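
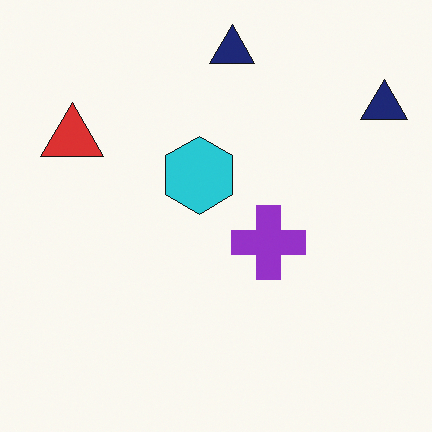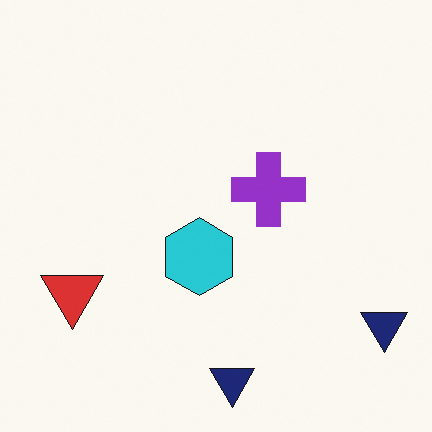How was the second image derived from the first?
The image was flipped vertically (top ↔ bottom).

The red triangle is in the top-left of the first image and the bottom-left of the second — shapes on opposite sides of the horizontal midline have swapped in a mirror flip.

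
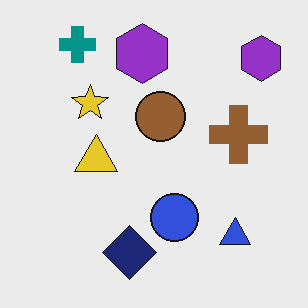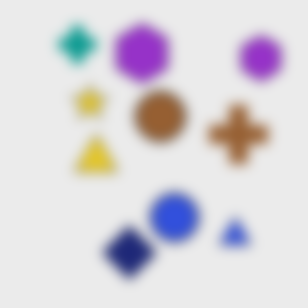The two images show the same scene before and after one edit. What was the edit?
This is the original image strongly gaussian-blurred.

Shape edges and outlines are uniformly softened across the whole image.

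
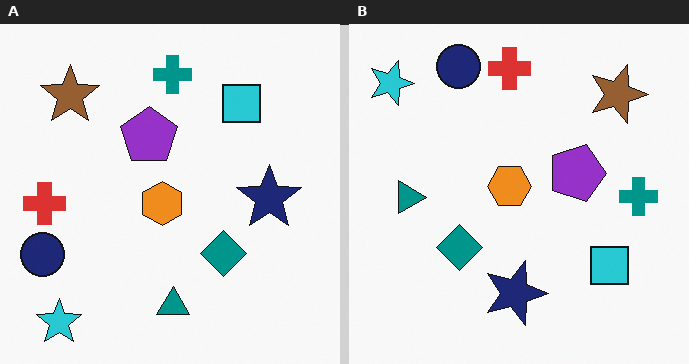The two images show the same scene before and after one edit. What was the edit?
This is the original image rotated 90° clockwise.

The cyan star sits in the bottom-left of the left (A) image and the top-left of the right (B) — consistent with a whole-image 90° clockwise rotation.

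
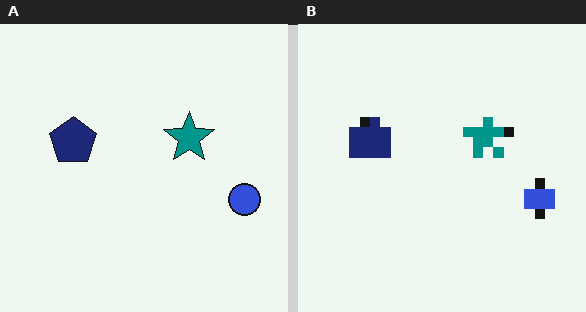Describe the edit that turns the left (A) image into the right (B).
It was coarsely pixelated.

Shapes are reduced to large square blocks; fine edges and outlines are lost — a downscale-then-upscale (mosaic) effect.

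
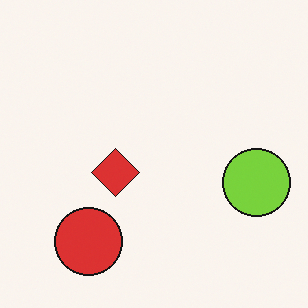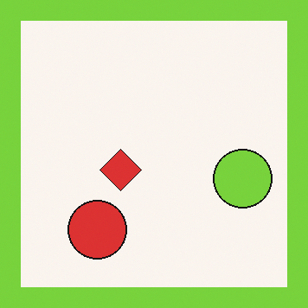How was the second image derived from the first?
The image was framed with a lime border.

A solid lime frame runs around the edge of the second image, with the content slightly shrunk inside it.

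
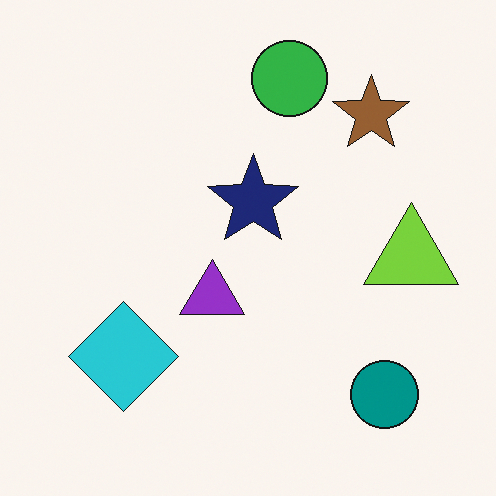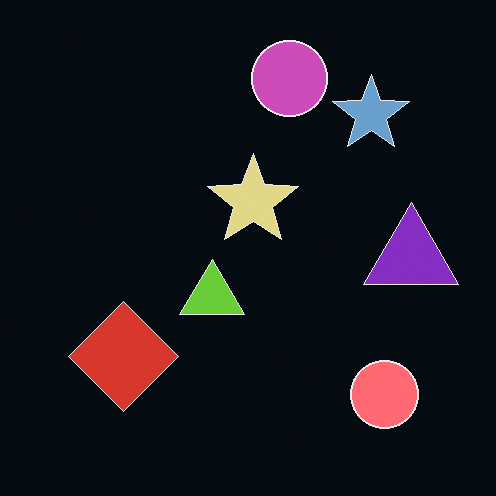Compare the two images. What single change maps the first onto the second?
It was color-inverted (negative).

The light background has become dark and every shape's color is its complement — a photographic negative.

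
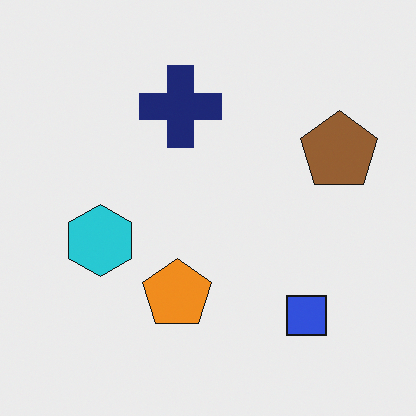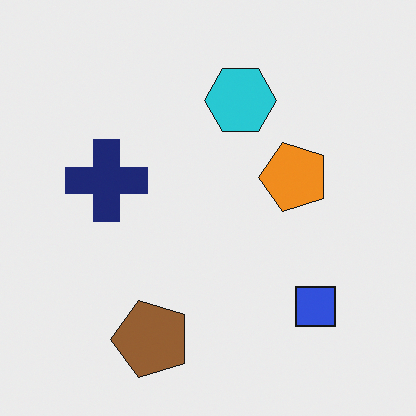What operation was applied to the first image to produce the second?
The second image is the first transposed (reflected across the top-left ↔ bottom-right diagonal).

Shapes have swapped their row and column positions — what was in the top-right is now in the bottom-left — a diagonal reflection.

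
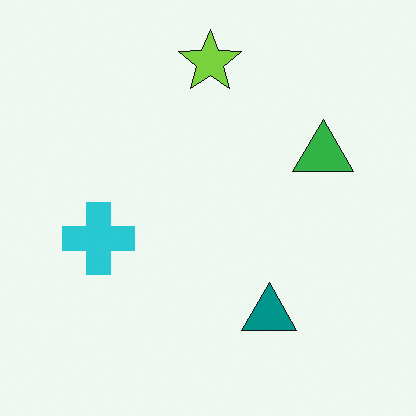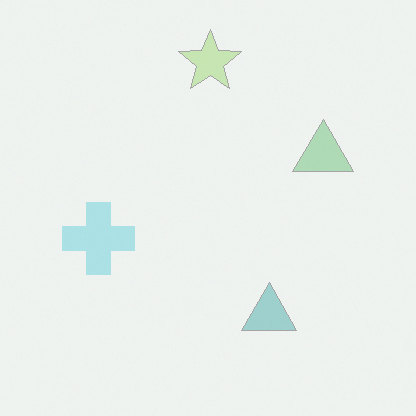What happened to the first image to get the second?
It was washed out (contrast reduced).

Tones are pushed toward mid-grey across the whole image — a global contrast change.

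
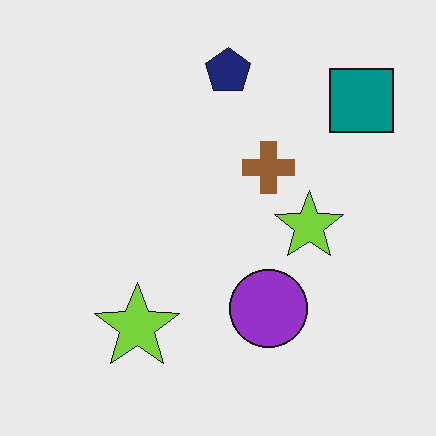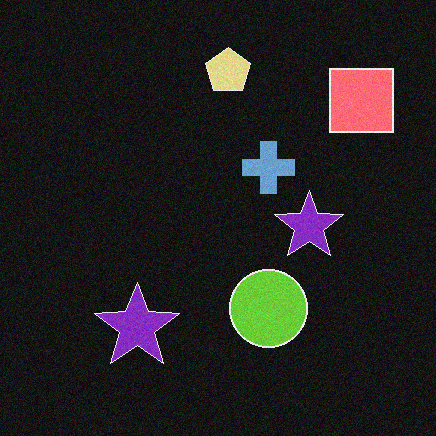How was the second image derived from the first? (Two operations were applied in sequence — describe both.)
The transformation is: degraded with a light layer of grain, then color-inverted (negative).

Random speckle covers the whole image, including the flat background. The light background has become dark and every shape's color is its complement — a photographic negative.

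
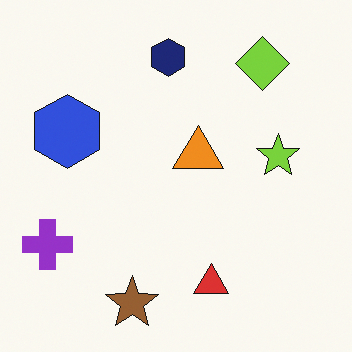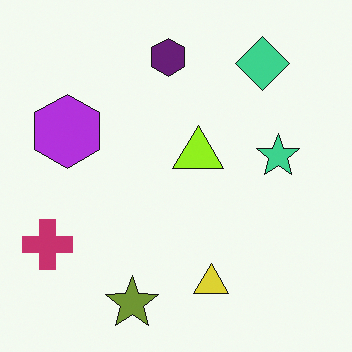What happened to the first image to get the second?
The second image is the first hue-shifted slightly.

Every shape's color has rotated by the same amount around the hue wheel — a uniform hue shift.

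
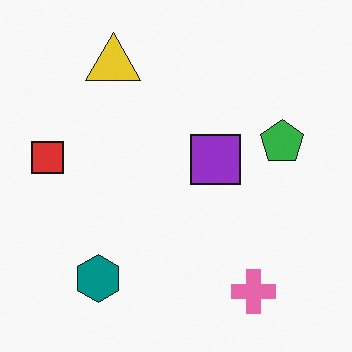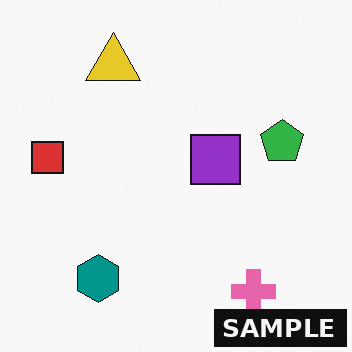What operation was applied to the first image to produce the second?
This is the original image watermarked with the text "SAMPLE" in the lower-right corner.

A dark label reading "SAMPLE" appears in the lower-right corner.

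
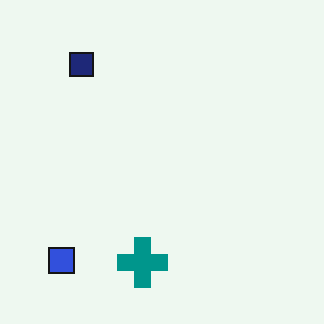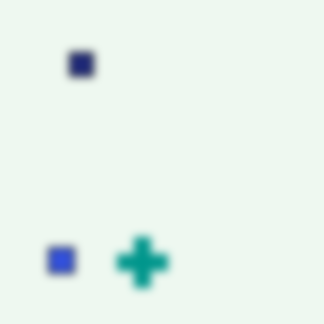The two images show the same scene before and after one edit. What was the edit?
Moderately blurred.

Shape edges and outlines are uniformly softened across the whole image.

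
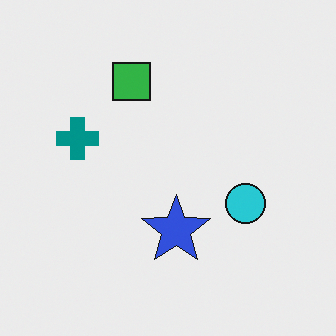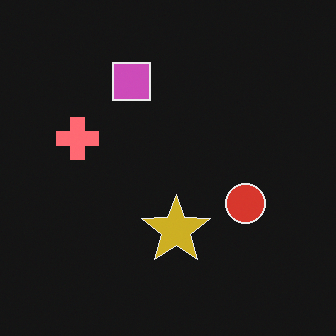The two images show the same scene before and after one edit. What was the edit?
The second image is the first color-inverted (negative).

The light background has become dark and every shape's color is its complement — a photographic negative.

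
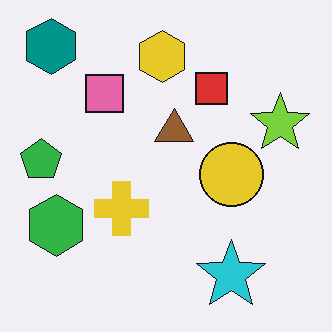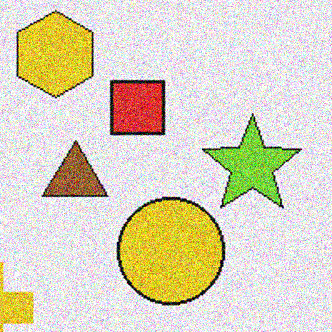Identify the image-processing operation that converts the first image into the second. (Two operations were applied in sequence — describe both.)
The image was cropped to a noticeably smaller region and rescaled, then degraded with heavy additive noise.

The visible shapes are larger and the field of view is narrower; shapes near the original edges may be partly or wholly outside the frame — a crop-and-rescale. Random speckle covers the whole image, including the flat background.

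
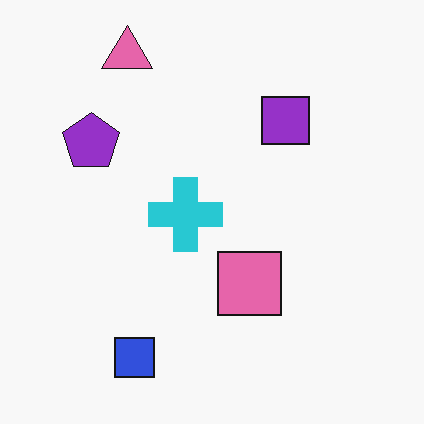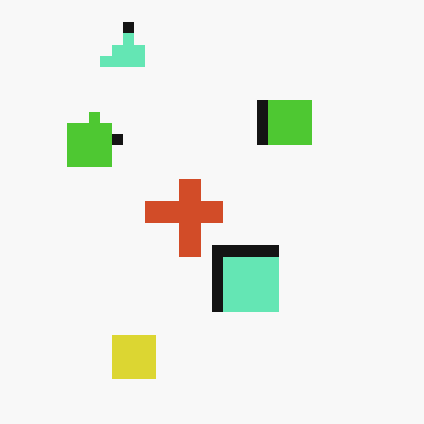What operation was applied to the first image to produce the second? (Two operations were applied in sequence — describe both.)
The second image is the first hue-shifted by a large amount, then heavily pixelated into large blocks.

Every shape's color has rotated by the same amount around the hue wheel — a uniform hue shift. Shapes are reduced to large square blocks; fine edges and outlines are lost — a downscale-then-upscale (mosaic) effect.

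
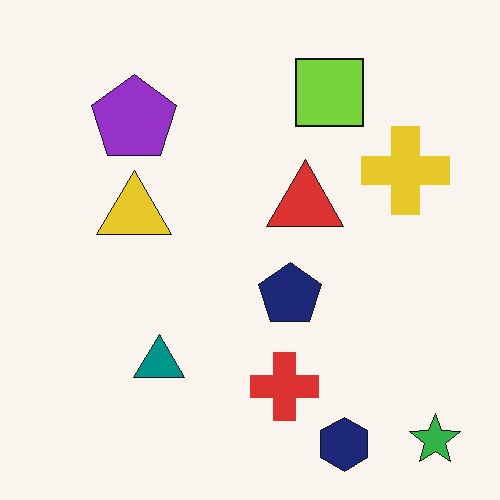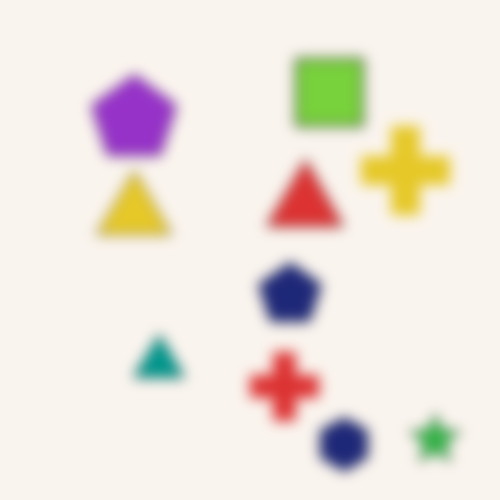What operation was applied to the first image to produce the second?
Heavily blurred.

Shape edges and outlines are uniformly softened across the whole image.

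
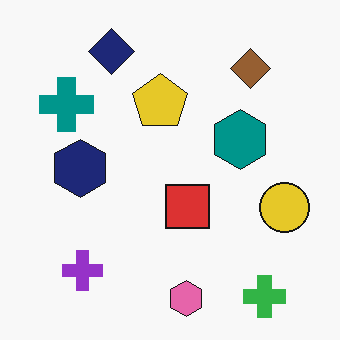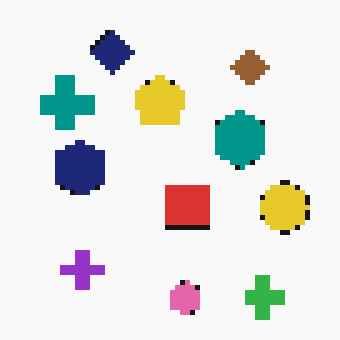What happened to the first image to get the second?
Mildly pixelated.

Shapes are reduced to large square blocks; fine edges and outlines are lost — a downscale-then-upscale (mosaic) effect.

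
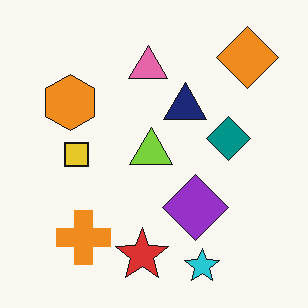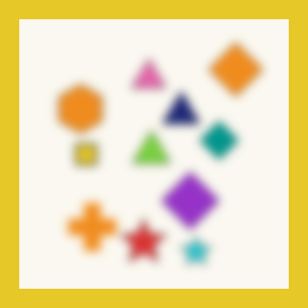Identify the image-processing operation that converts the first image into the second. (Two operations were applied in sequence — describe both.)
It was heavily blurred, then framed with a yellow border.

Shape edges and outlines are uniformly softened across the whole image. A solid yellow frame runs around the edge of the second image, with the content slightly shrunk inside it.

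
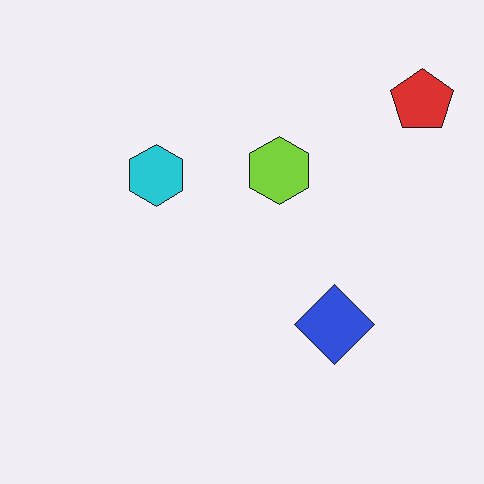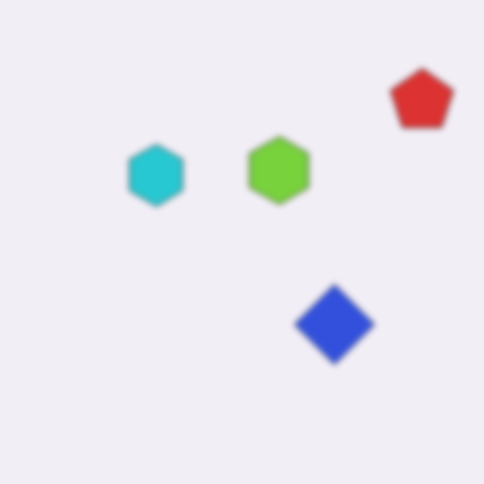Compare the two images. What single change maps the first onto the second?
The second image is the first moderately blurred.

Shape edges and outlines are uniformly softened across the whole image.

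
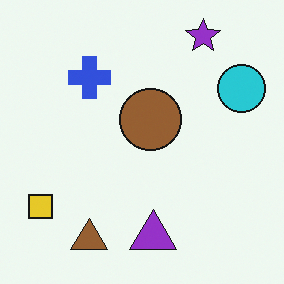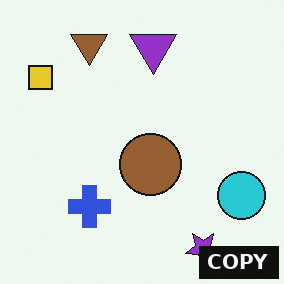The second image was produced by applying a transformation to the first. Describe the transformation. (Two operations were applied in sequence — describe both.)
This is the original image flipped vertically (top ↔ bottom), then watermarked with the text "COPY" in the lower-right corner.

The purple star is in the top-right of the first image and the bottom-right of the second — shapes on opposite sides of the horizontal midline have swapped in a mirror flip. A dark label reading "COPY" appears in the lower-right corner.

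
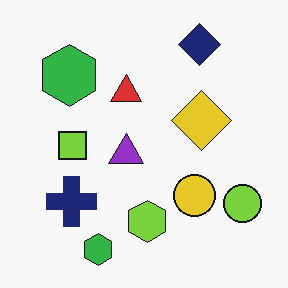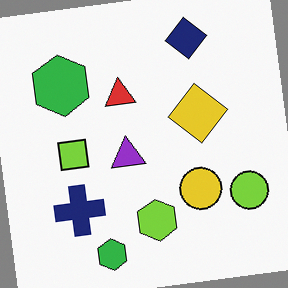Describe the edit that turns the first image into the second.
Rotated counter-clockwise by a few degrees.

Every shape is tilted by the same angle and the image corners show triangular fill wedges — a whole-image rotation by a non-right angle.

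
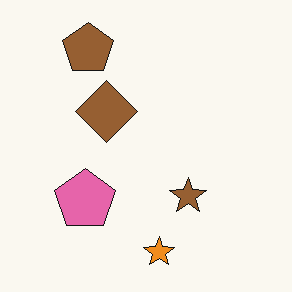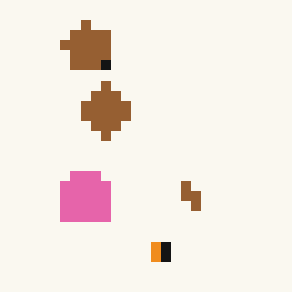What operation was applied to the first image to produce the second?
Heavily pixelated into large blocks.

Shapes are reduced to large square blocks; fine edges and outlines are lost — a downscale-then-upscale (mosaic) effect.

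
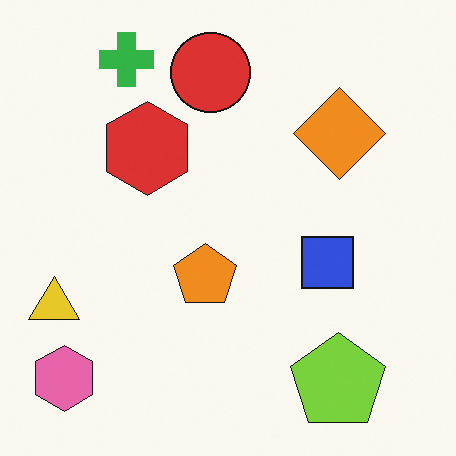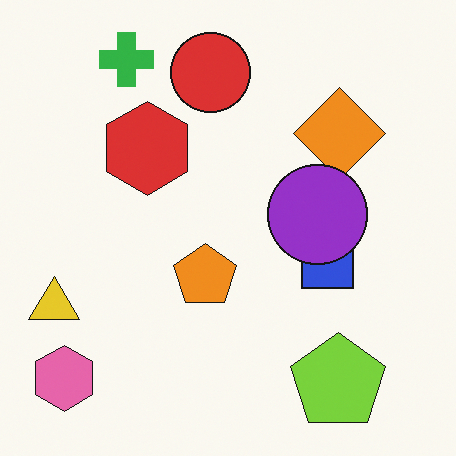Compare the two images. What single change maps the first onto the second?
The second image is the first overlaid with an additional purple circle.

A purple circle appears in the second image that is absent from the first.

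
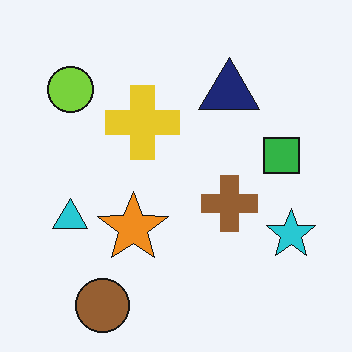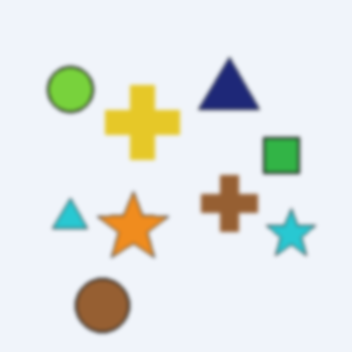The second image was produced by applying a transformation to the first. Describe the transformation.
Given a subtle gaussian blur.

Shape edges and outlines are uniformly softened across the whole image.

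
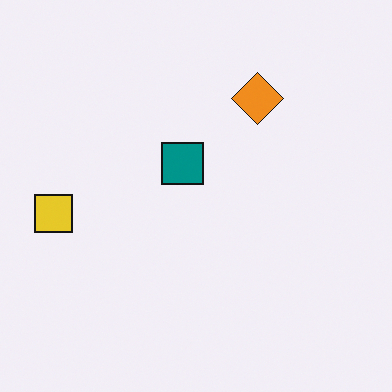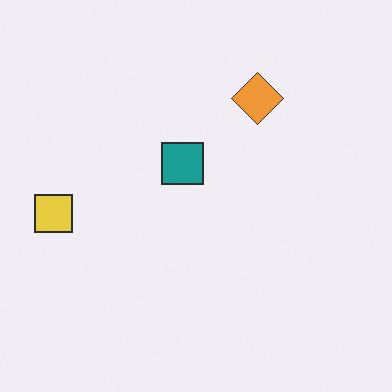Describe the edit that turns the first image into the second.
The image was given slightly reduced contrast.

Tones are pushed toward mid-grey across the whole image — a global contrast change.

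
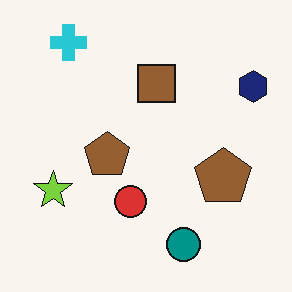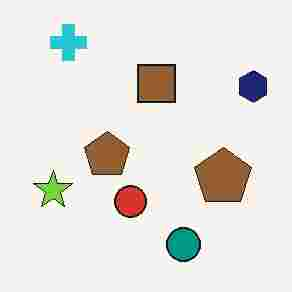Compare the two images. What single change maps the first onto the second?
The transformation is: degraded with heavy JPEG compression.

Blocky 8×8 compression artifacts appear around shape edges and the flat background shows ringing — characteristic JPEG degradation.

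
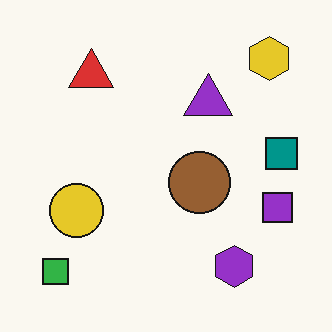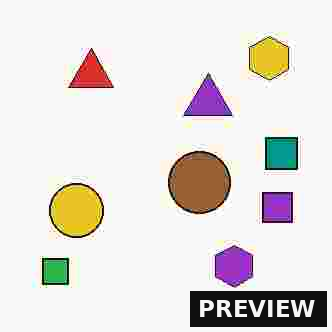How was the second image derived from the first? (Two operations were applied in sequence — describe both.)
Degraded with heavy JPEG compression, then watermarked with the text "PREVIEW" in the lower-right corner.

Blocky 8×8 compression artifacts appear around shape edges and the flat background shows ringing — characteristic JPEG degradation. A dark label reading "PREVIEW" appears in the lower-right corner.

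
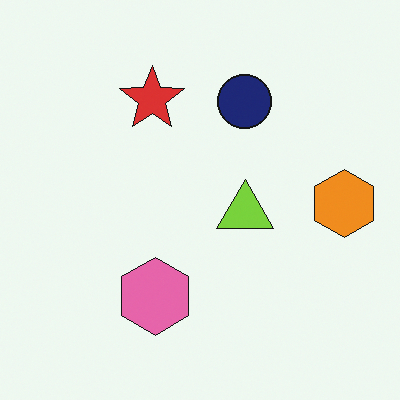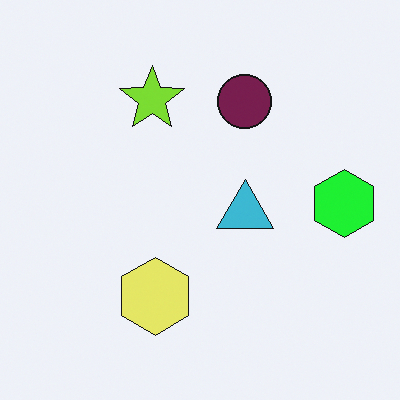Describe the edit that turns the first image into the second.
Hue-shifted noticeably.

Every shape's color has rotated by the same amount around the hue wheel — a uniform hue shift.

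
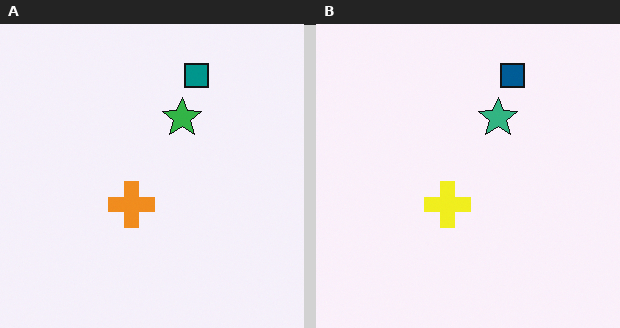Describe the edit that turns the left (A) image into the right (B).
The image was hue-shifted slightly.

Every shape's color has rotated by the same amount around the hue wheel — a uniform hue shift.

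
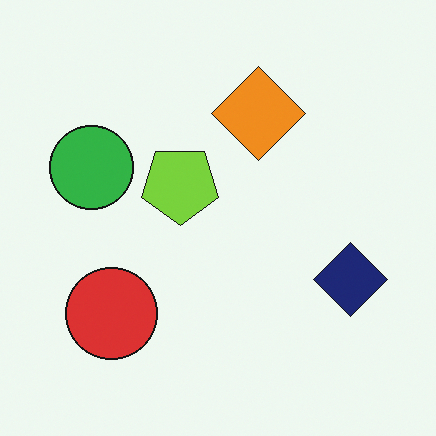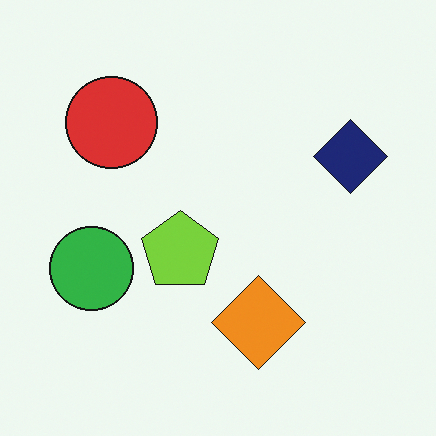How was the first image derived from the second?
The transformation is: flipped vertically (top ↔ bottom).

The orange diamond is in the bottom of the second image and the top of the first — shapes on opposite sides of the horizontal midline have swapped in a mirror flip.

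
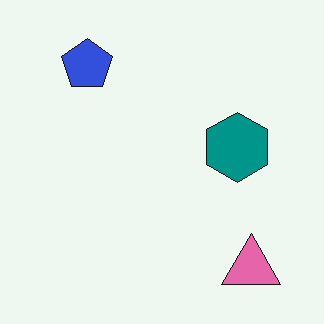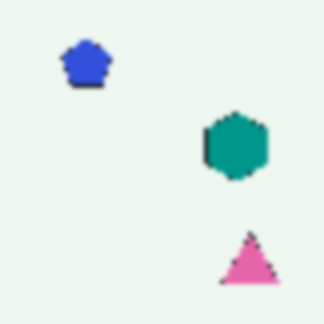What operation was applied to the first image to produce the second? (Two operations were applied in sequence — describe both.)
This is the original image lightly pixelated (a mild mosaic effect), then given a subtle gaussian blur.

Shapes are reduced to large square blocks; fine edges and outlines are lost — a downscale-then-upscale (mosaic) effect. Shape edges and outlines are uniformly softened across the whole image.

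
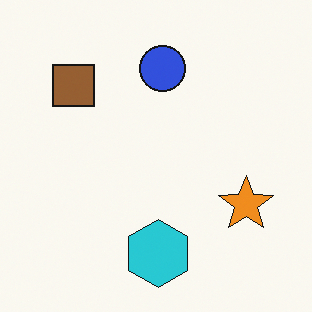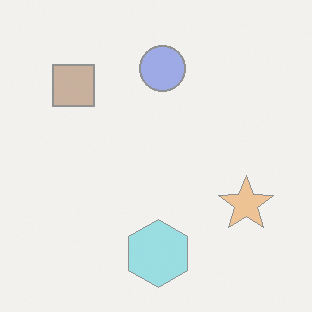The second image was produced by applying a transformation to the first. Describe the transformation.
Given much lower contrast.

Tones are pushed toward mid-grey across the whole image — a global contrast change.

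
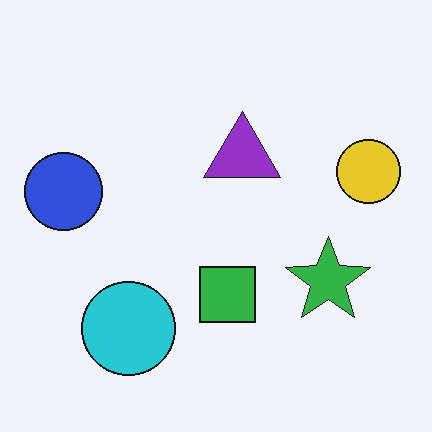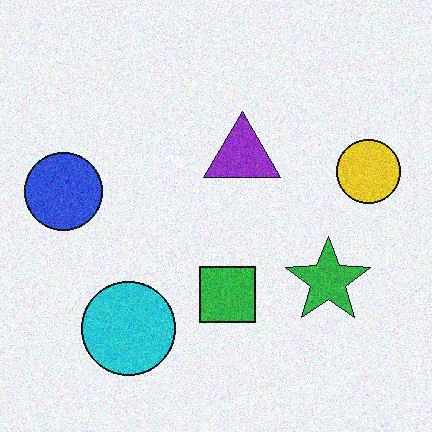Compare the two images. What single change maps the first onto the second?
The transformation is: degraded with moderate additive noise.

Random speckle covers the whole image, including the flat background.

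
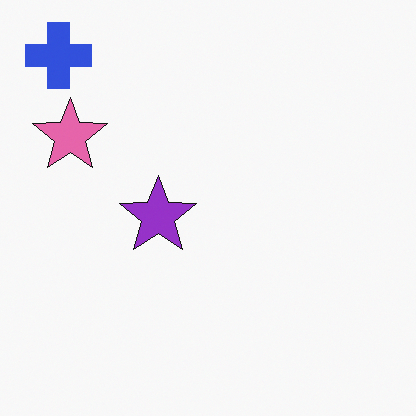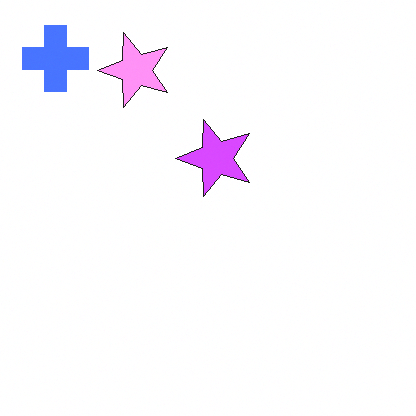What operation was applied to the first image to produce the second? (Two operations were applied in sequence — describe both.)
This is the original image transposed (reflected across the top-left ↔ bottom-right diagonal), then brightened a lot.

Shapes have swapped their row and column positions — what was in the top-right is now in the bottom-left — a diagonal reflection. Every pixel — background and shapes alike — is uniformly brightened.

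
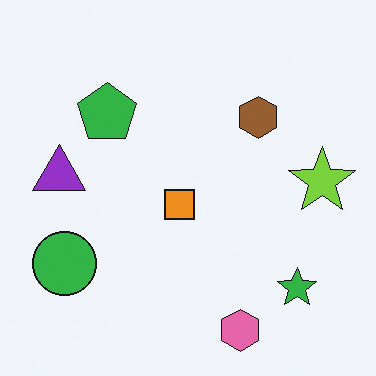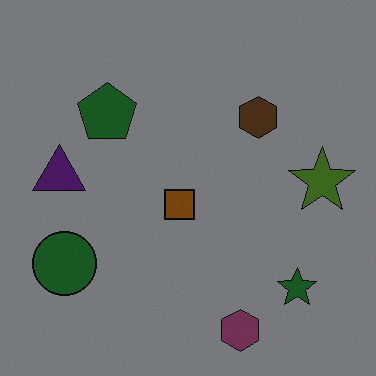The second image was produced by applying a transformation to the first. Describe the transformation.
The transformation is: noticeably darkened.

Every pixel — background and shapes alike — is uniformly darkened.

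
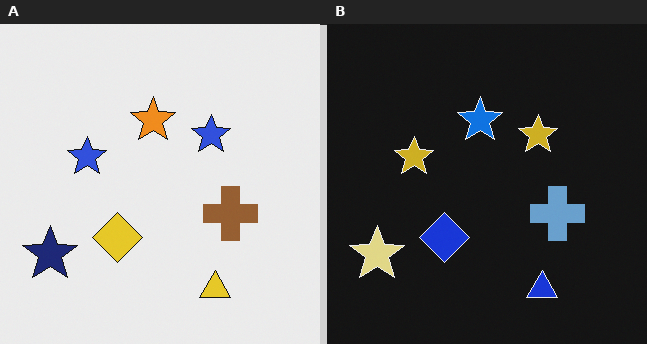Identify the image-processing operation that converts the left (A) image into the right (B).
Color-inverted (negative).

The light background has become dark and every shape's color is its complement — a photographic negative.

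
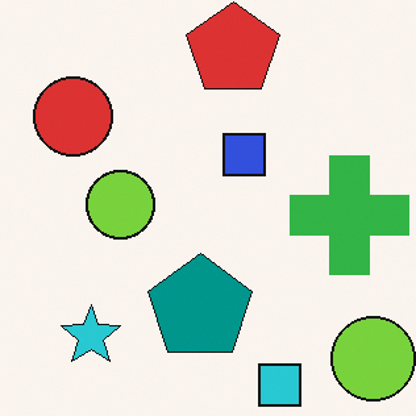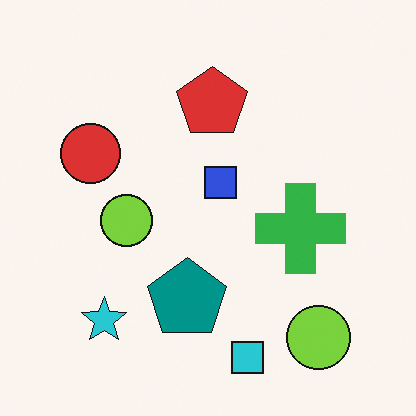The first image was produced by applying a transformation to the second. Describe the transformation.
The image was cropped to a modestly smaller region and rescaled.

The visible shapes are larger and the field of view is narrower; shapes near the original edges may be partly or wholly outside the frame — a crop-and-rescale.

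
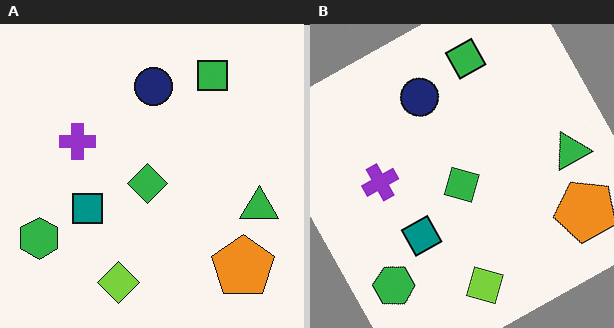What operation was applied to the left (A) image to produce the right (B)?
Rotated counter-clockwise by a clearly visible amount.

Every shape is tilted by the same angle and the image corners show triangular fill wedges — a whole-image rotation by a non-right angle.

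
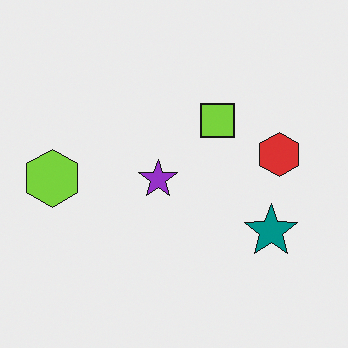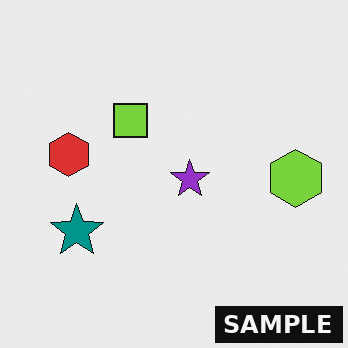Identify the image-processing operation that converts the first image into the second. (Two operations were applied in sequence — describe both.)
Flipped horizontally (left ↔ right), then watermarked with the text "SAMPLE" in the lower-right corner.

The lime hexagon is in the left of the first image and the right of the second — shapes on opposite sides of the vertical midline have swapped in a mirror flip. A dark label reading "SAMPLE" appears in the lower-right corner.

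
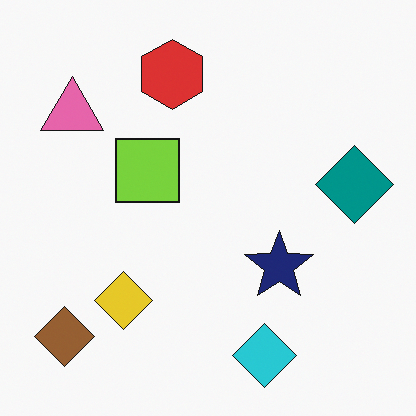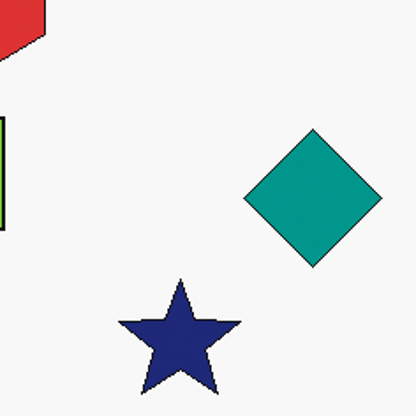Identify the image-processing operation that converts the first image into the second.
The second image is the first cropped to a noticeably smaller region and rescaled.

The visible shapes are larger and the field of view is narrower; shapes near the original edges may be partly or wholly outside the frame — a crop-and-rescale.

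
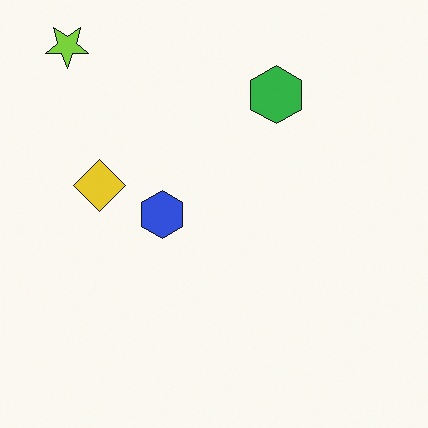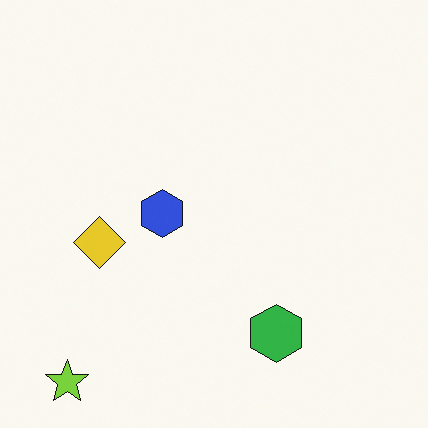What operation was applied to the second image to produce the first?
The transformation is: flipped vertically (top ↔ bottom).

The lime star is in the bottom-left of the second image and the top-left of the first — shapes on opposite sides of the horizontal midline have swapped in a mirror flip.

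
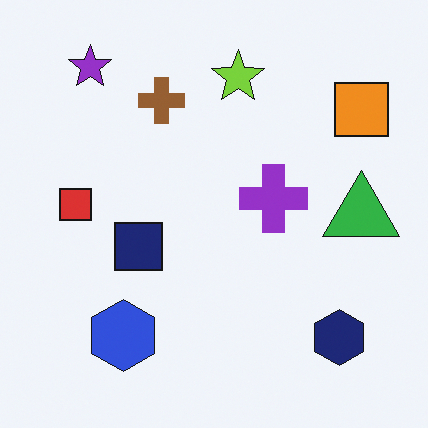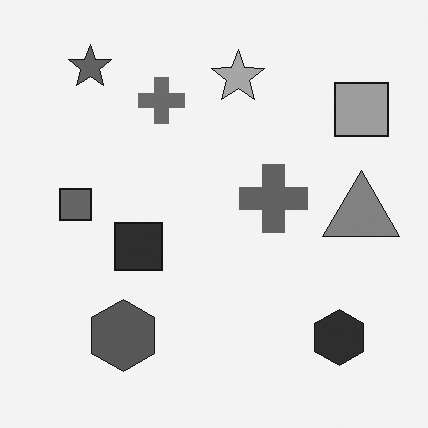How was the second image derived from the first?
The second image is the first converted to grayscale.

All color is removed — every shape is now a shade of grey.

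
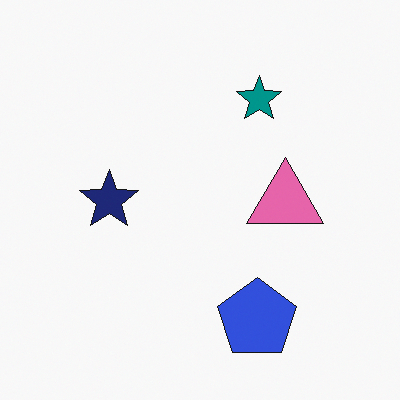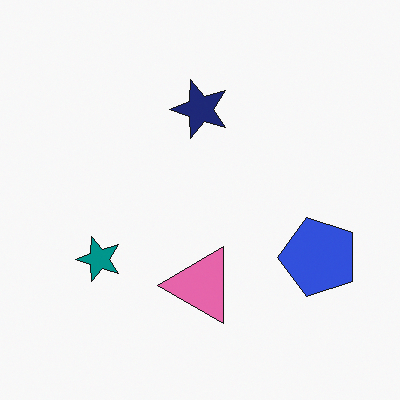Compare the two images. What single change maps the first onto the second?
The image was transposed (reflected across the top-left ↔ bottom-right diagonal).

Shapes have swapped their row and column positions — what was in the top-right is now in the bottom-left — a diagonal reflection.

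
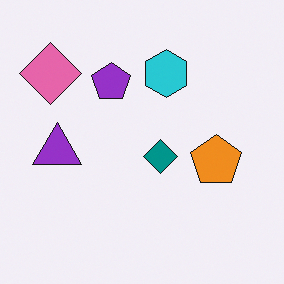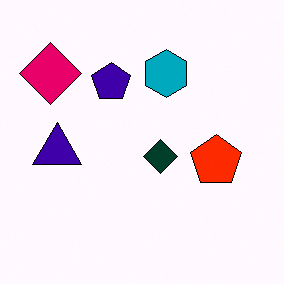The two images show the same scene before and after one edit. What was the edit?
This is the original image given much higher contrast.

Tones are pushed away from mid-grey across the whole image — a global contrast change.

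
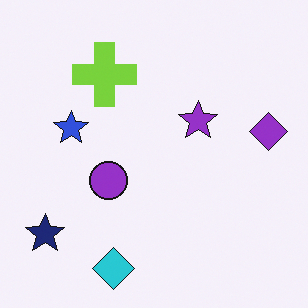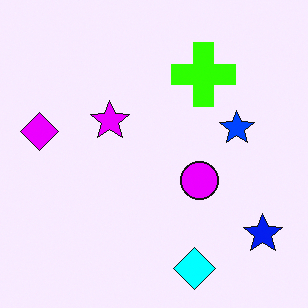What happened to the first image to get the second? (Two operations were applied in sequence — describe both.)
It was flipped horizontally (left ↔ right), then made much more vivid (saturation change).

The purple diamond is in the right of the first image and the left of the second — shapes on opposite sides of the vertical midline have swapped in a mirror flip. All colors are more vivid — a global saturation change.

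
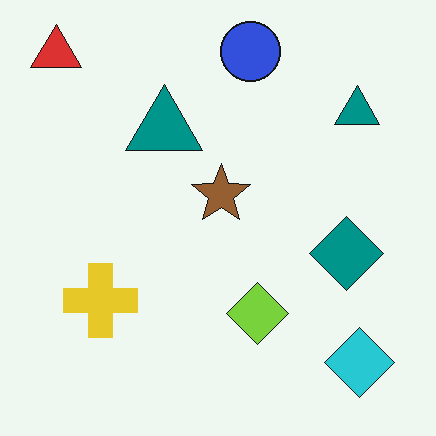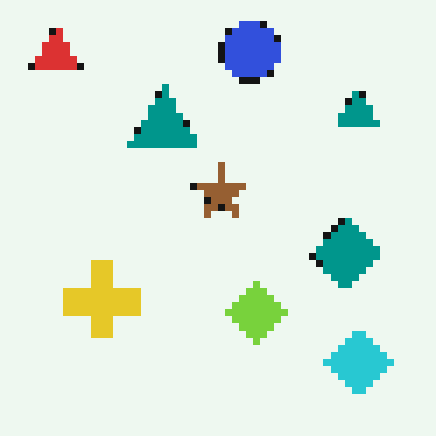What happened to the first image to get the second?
This is the original image moderately pixelated.

Shapes are reduced to large square blocks; fine edges and outlines are lost — a downscale-then-upscale (mosaic) effect.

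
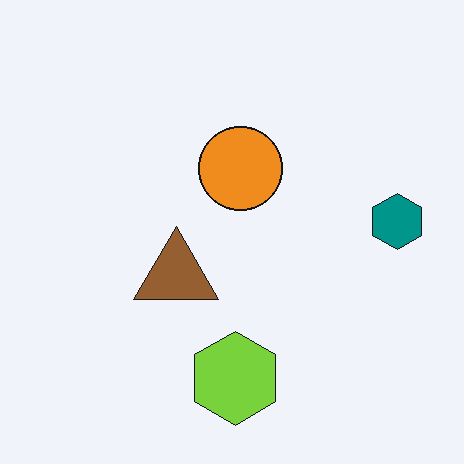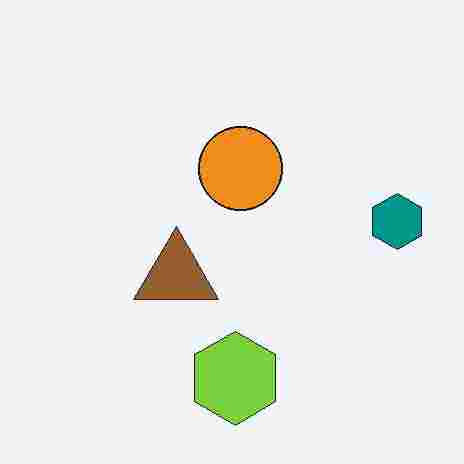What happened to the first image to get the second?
The transformation is: heavily JPEG-compressed with obvious blocking artifacts.

Blocky 8×8 compression artifacts appear around shape edges and the flat background shows ringing — characteristic JPEG degradation.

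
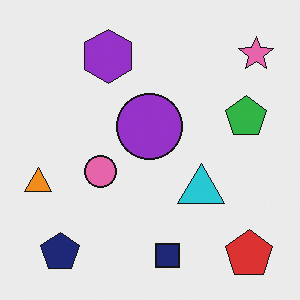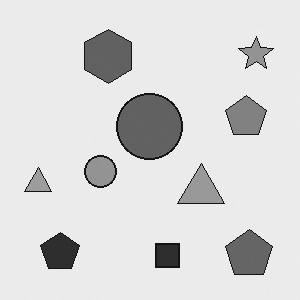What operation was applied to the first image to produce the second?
Converted to grayscale.

All color is removed — every shape is now a shade of grey.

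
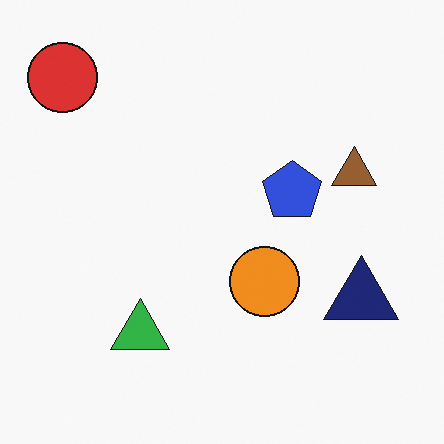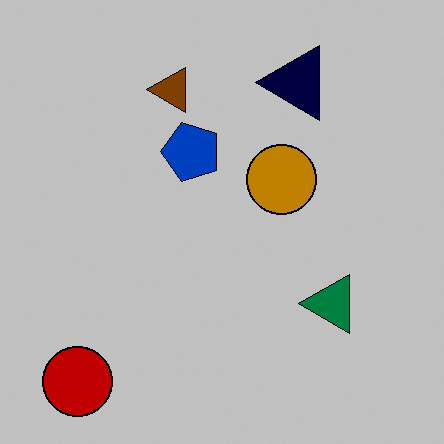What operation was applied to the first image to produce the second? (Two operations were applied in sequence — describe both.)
The second image is the first rotated 90° counter-clockwise, then heavily posterized to just a handful of flat colors.

The red circle sits in the top-left of the first image and the bottom-left of the second — consistent with a whole-image 90° counter-clockwise rotation. Each flat color has snapped to a coarser quantized level — most visibly, the near-white background has dropped to a flat grey.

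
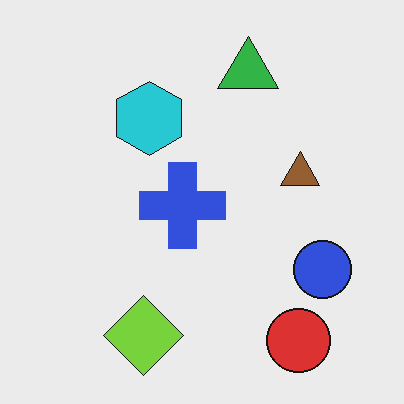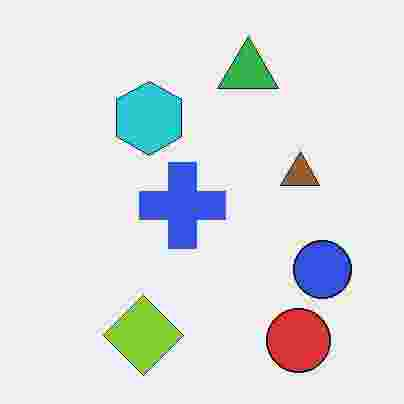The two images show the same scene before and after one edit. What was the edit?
It was degraded with heavy JPEG compression.

Blocky 8×8 compression artifacts appear around shape edges and the flat background shows ringing — characteristic JPEG degradation.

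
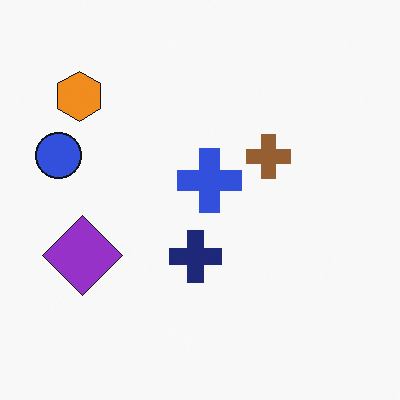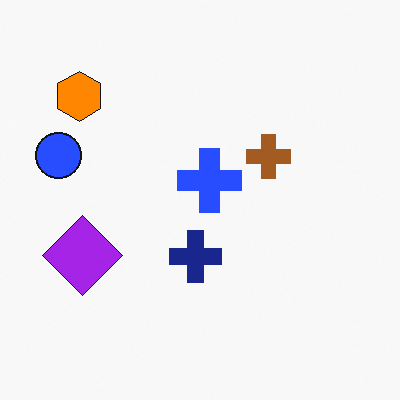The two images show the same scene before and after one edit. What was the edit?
This is the original image slightly oversaturated.

All colors are more vivid — a global saturation change.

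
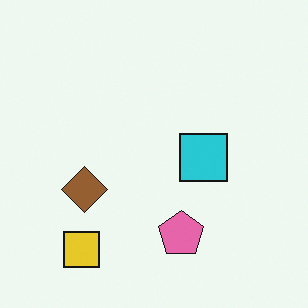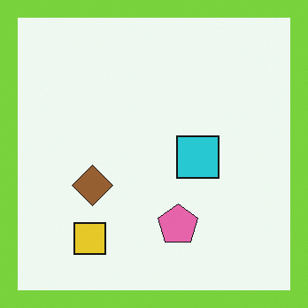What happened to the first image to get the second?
This is the original image framed with a lime border.

A solid lime frame runs around the edge of the second image, with the content slightly shrunk inside it.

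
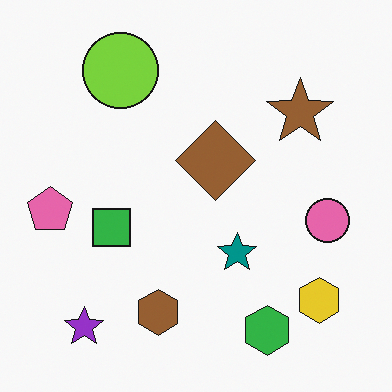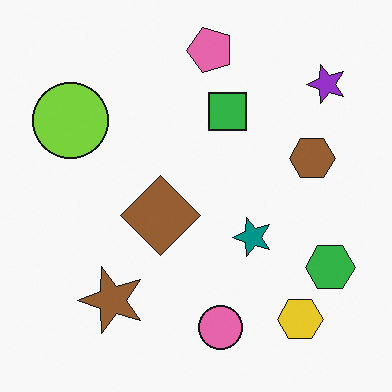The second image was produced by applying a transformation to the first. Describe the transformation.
Transposed (reflected across the top-left ↔ bottom-right diagonal).

Shapes have swapped their row and column positions — what was in the top-right is now in the bottom-left — a diagonal reflection.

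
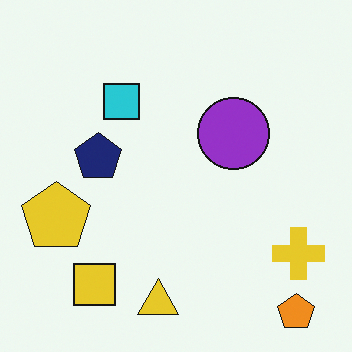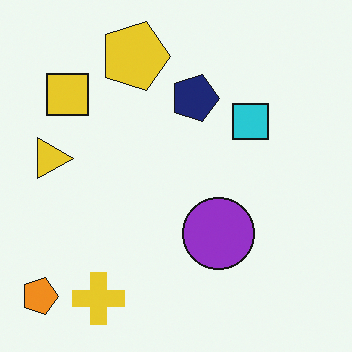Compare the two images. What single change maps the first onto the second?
The second image is the first rotated 90° clockwise.

The orange pentagon sits in the bottom-right of the first image and the bottom-left of the second — consistent with a whole-image 90° clockwise rotation.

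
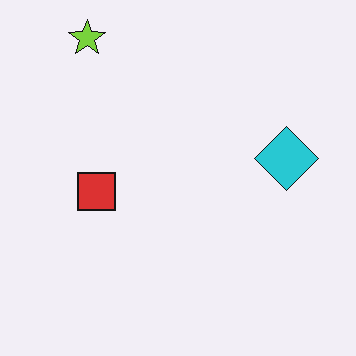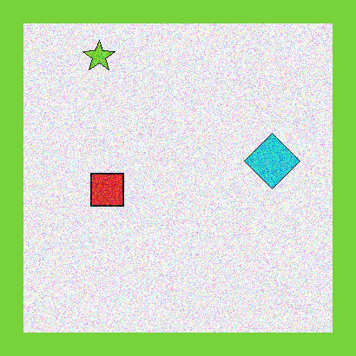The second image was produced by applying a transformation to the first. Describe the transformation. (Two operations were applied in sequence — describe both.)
This is the original image degraded with heavy additive noise, then framed with a lime border.

Random speckle covers the whole image, including the flat background. A solid lime frame runs around the edge of the second image, with the content slightly shrunk inside it.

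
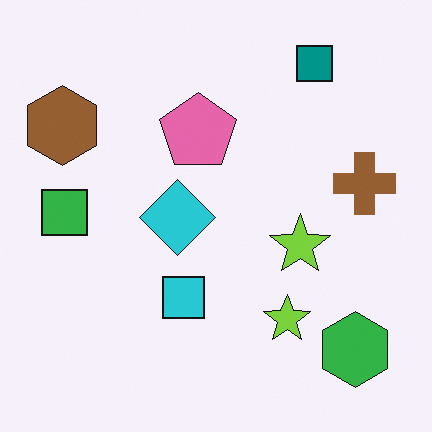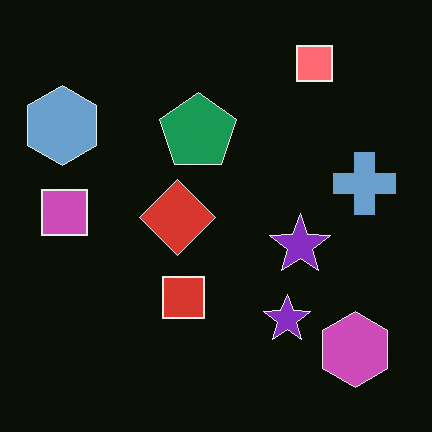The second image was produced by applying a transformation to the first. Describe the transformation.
The image was color-inverted (negative).

The light background has become dark and every shape's color is its complement — a photographic negative.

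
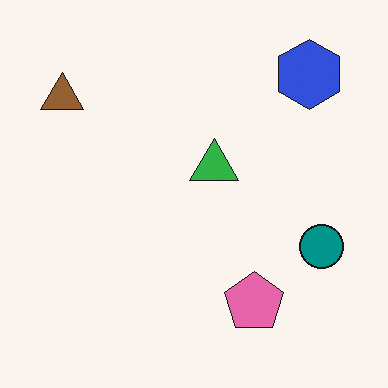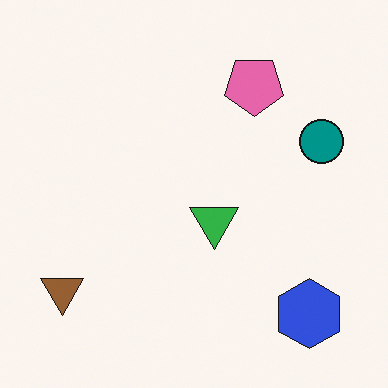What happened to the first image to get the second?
The image was flipped vertically (top ↔ bottom).

The blue hexagon is in the top-right of the first image and the bottom-right of the second — shapes on opposite sides of the horizontal midline have swapped in a mirror flip.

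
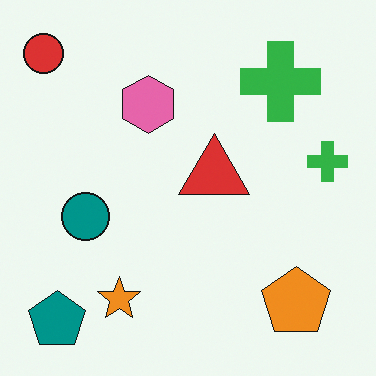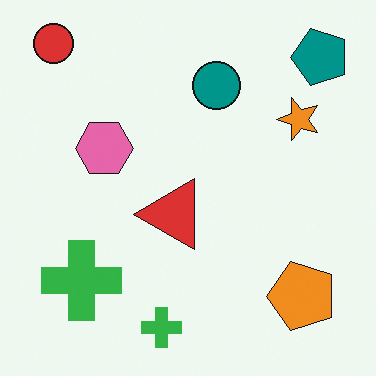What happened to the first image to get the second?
This is the original image transposed (reflected across the top-left ↔ bottom-right diagonal).

Shapes have swapped their row and column positions — what was in the top-right is now in the bottom-left — a diagonal reflection.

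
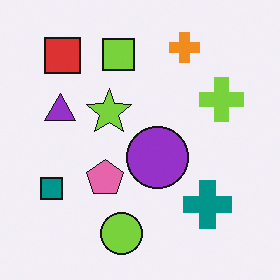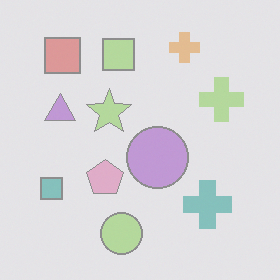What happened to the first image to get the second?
It was washed out (contrast reduced).

Tones are pushed toward mid-grey across the whole image — a global contrast change.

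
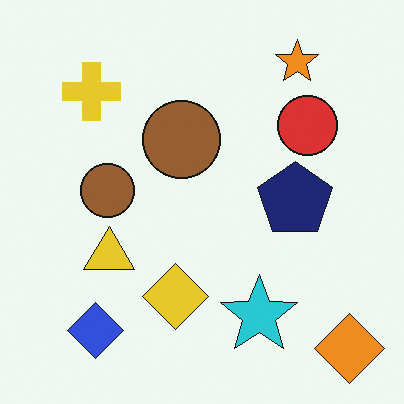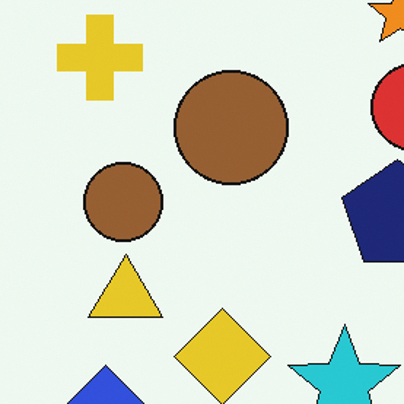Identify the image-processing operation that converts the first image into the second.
The transformation is: cropped to a modestly smaller region and rescaled.

The visible shapes are larger and the field of view is narrower; shapes near the original edges may be partly or wholly outside the frame — a crop-and-rescale.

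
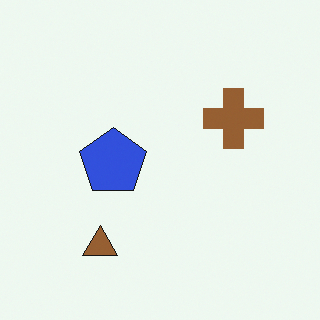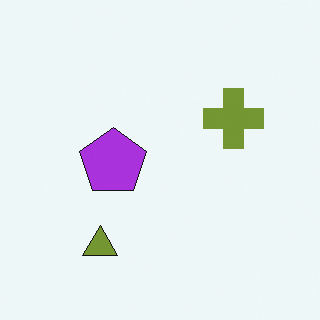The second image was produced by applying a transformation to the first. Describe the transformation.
It was hue-shifted slightly.

Every shape's color has rotated by the same amount around the hue wheel — a uniform hue shift.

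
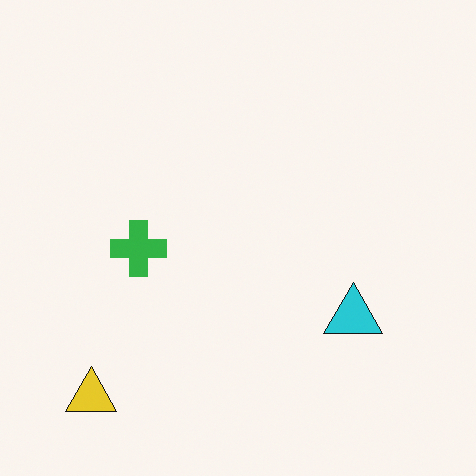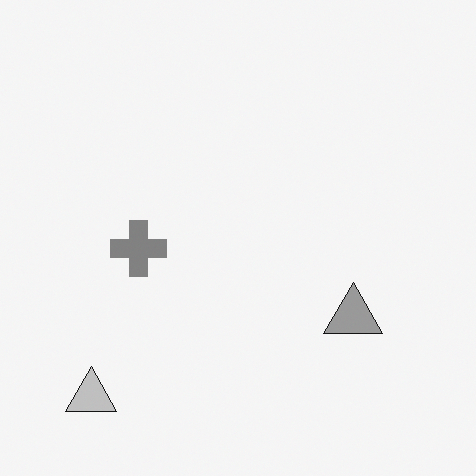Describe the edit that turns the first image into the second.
This is the original image converted to grayscale.

All color is removed — every shape is now a shade of grey.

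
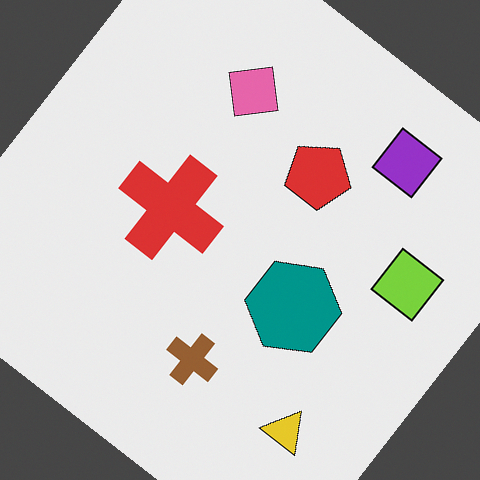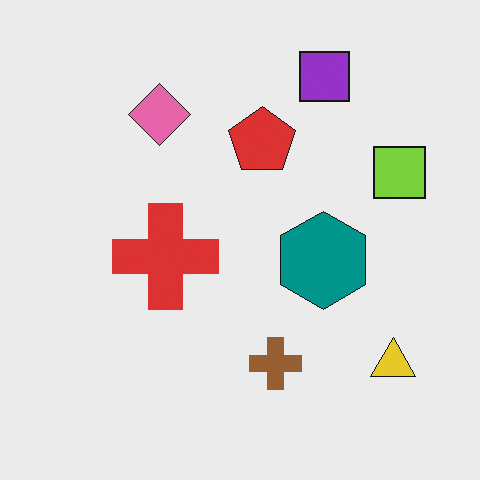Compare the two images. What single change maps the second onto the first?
The first image is the second rotated clockwise by a large amount — several tens of degrees.

Every shape is tilted by the same angle and the image corners show triangular fill wedges — a whole-image rotation by a non-right angle.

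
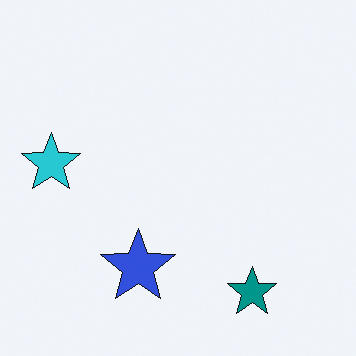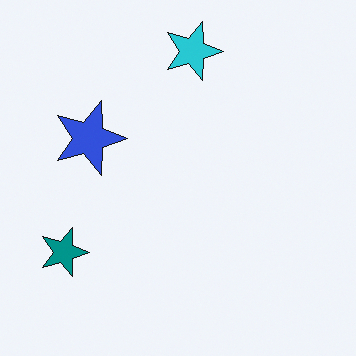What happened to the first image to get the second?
The image was rotated 90° clockwise.

The teal star sits in the bottom-right of the first image and the bottom-left of the second — consistent with a whole-image 90° clockwise rotation.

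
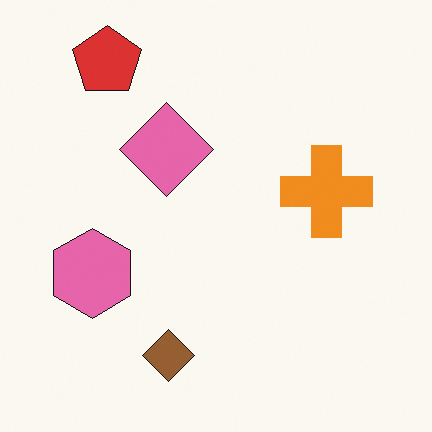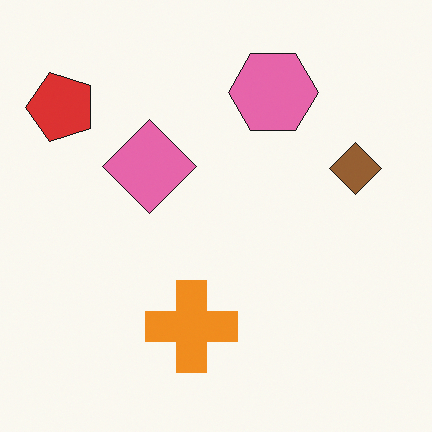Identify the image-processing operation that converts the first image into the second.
It was transposed (reflected across the top-left ↔ bottom-right diagonal).

Shapes have swapped their row and column positions — what was in the top-right is now in the bottom-left — a diagonal reflection.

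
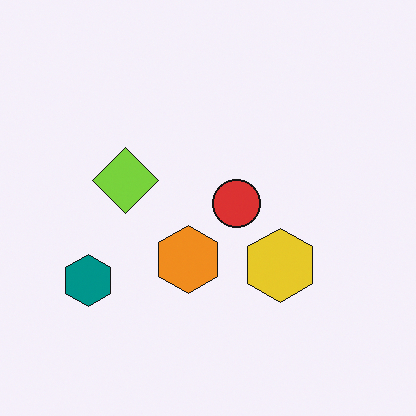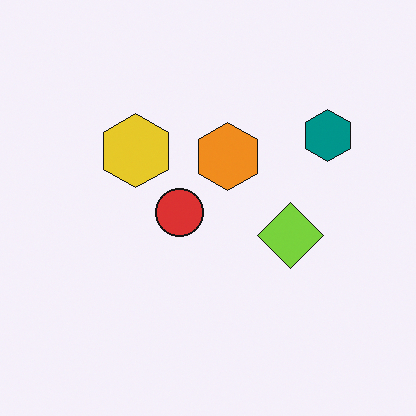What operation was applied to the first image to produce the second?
Rotated 180°.

The teal hexagon sits in the bottom-left of the first image and the top-right of the second — consistent with a whole-image 180° rotation.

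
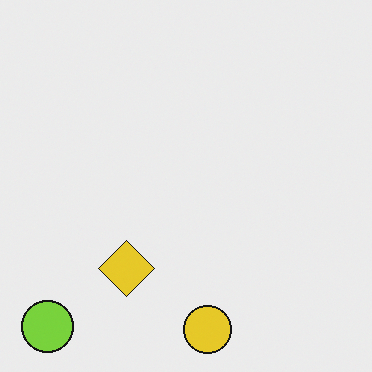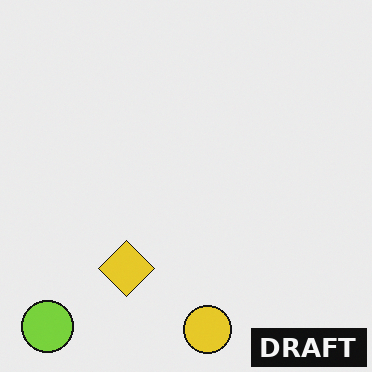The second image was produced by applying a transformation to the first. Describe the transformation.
Watermarked with the text "DRAFT" in the lower-right corner.

A dark label reading "DRAFT" appears in the lower-right corner.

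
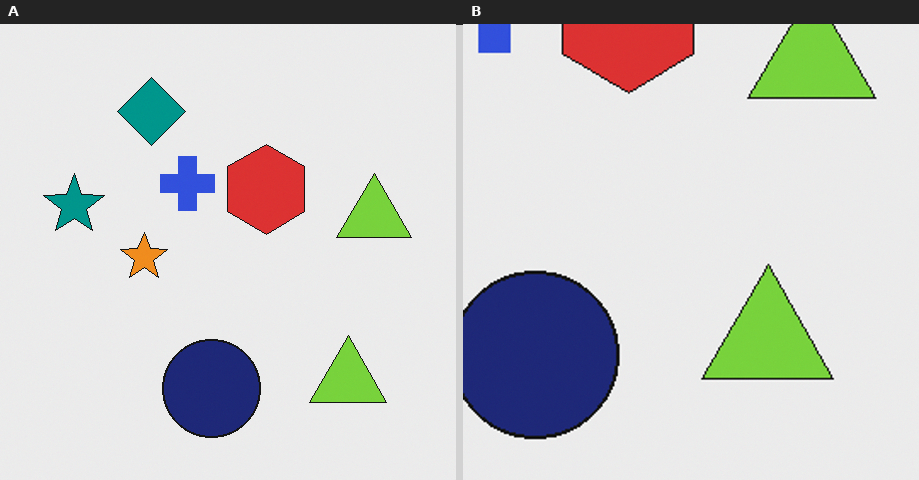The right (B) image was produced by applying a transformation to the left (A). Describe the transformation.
The transformation is: cropped to a noticeably smaller region and rescaled.

The visible shapes are larger and the field of view is narrower; shapes near the original edges may be partly or wholly outside the frame — a crop-and-rescale.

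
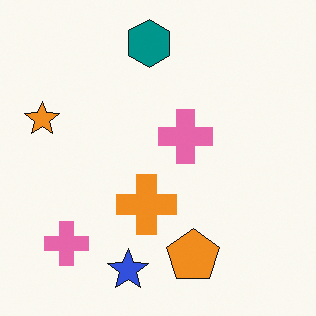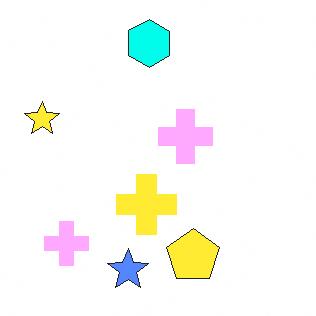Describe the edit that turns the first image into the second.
It was noticeably brightened.

Every pixel — background and shapes alike — is uniformly brightened.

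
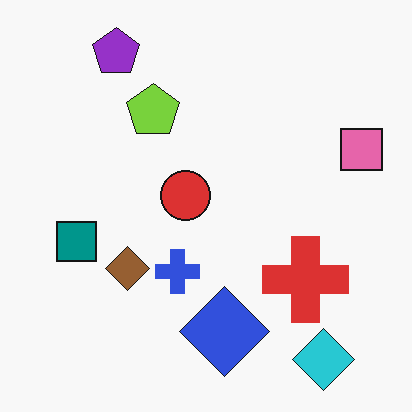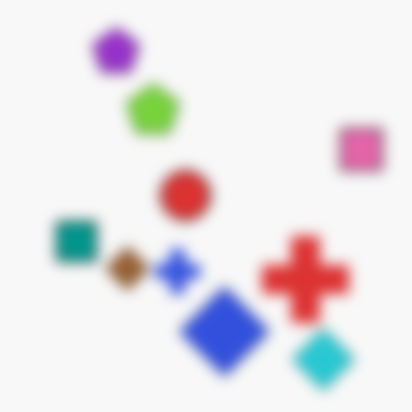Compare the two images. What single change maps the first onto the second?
Heavily blurred.

Shape edges and outlines are uniformly softened across the whole image.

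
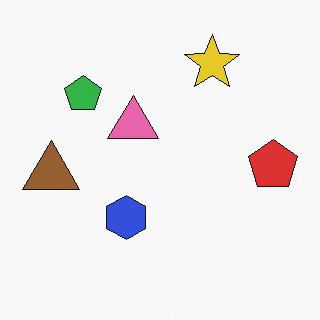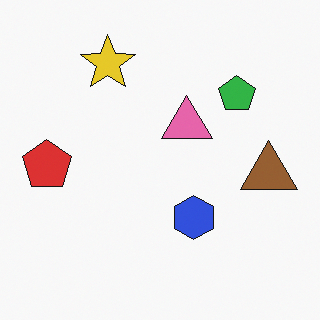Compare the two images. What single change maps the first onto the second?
Flipped horizontally (left ↔ right).

The red pentagon is in the right of the first image and the left of the second — shapes on opposite sides of the vertical midline have swapped in a mirror flip.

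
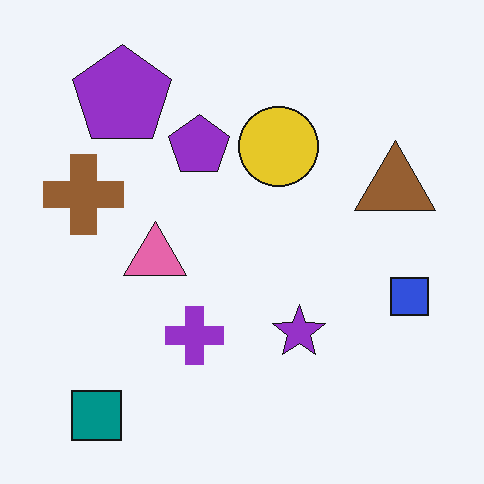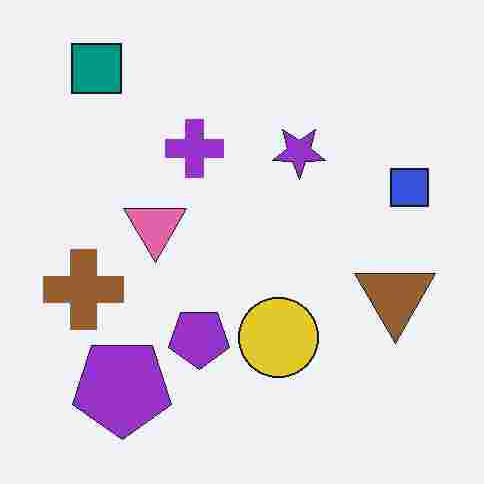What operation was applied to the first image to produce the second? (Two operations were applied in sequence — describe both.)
Degraded with heavy JPEG compression, then flipped vertically (top ↔ bottom).

Blocky 8×8 compression artifacts appear around shape edges and the flat background shows ringing — characteristic JPEG degradation. The teal square is in the bottom-left of the first image and the top-left of the second — shapes on opposite sides of the horizontal midline have swapped in a mirror flip.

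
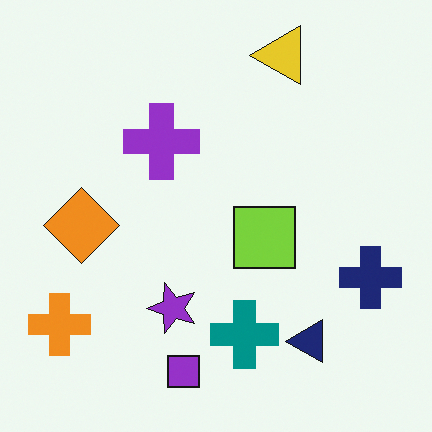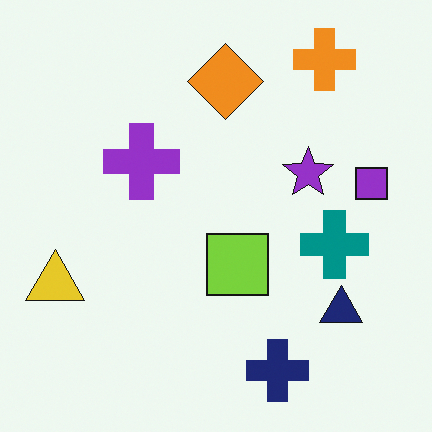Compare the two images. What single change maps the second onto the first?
The transformation is: transposed (reflected across the top-left ↔ bottom-right diagonal).

Shapes have swapped their row and column positions — what was in the top-right is now in the bottom-left — a diagonal reflection.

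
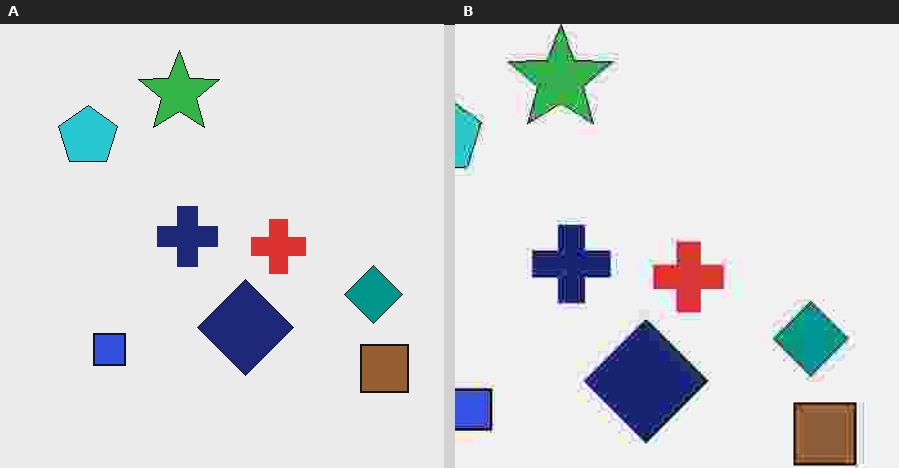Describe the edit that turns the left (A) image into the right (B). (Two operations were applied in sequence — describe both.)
The transformation is: degraded with heavy JPEG compression, then cropped slightly and scaled back up.

Blocky 8×8 compression artifacts appear around shape edges and the flat background shows ringing — characteristic JPEG degradation. The visible shapes are larger and the field of view is narrower; shapes near the original edges may be partly or wholly outside the frame — a crop-and-rescale.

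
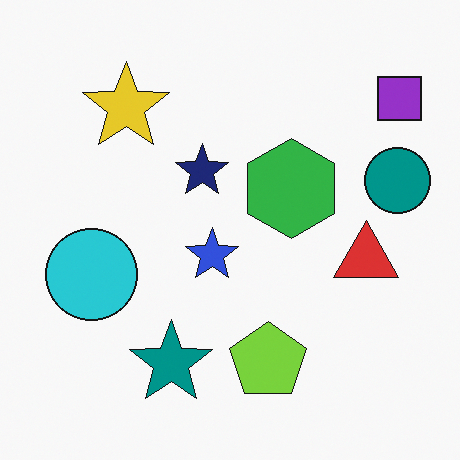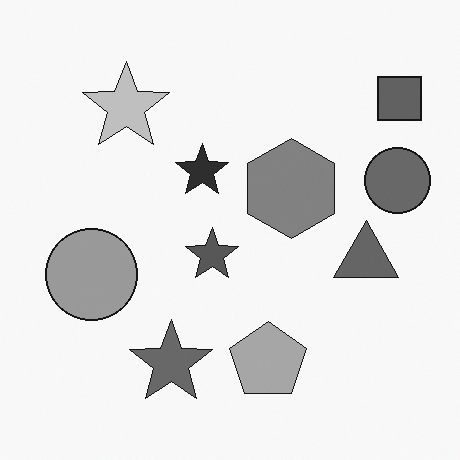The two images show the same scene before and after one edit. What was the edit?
The image was converted to grayscale.

All color is removed — every shape is now a shade of grey.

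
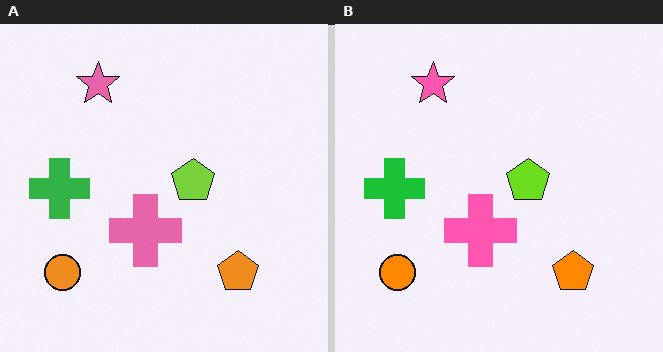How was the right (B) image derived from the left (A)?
The image was slightly oversaturated.

All colors are more vivid — a global saturation change.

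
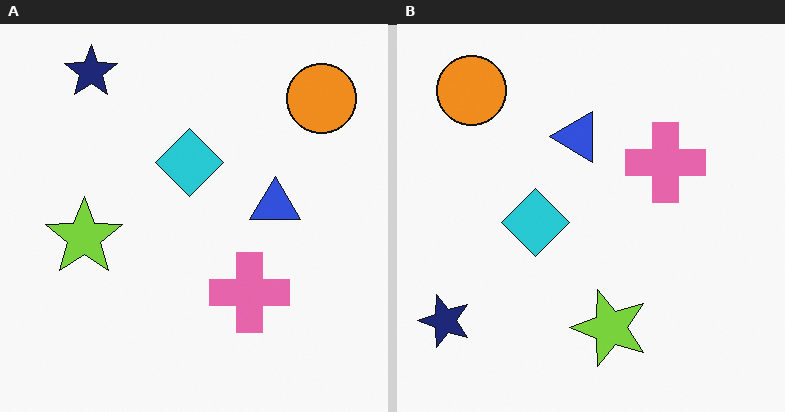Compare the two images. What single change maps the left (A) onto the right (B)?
Rotated 90° counter-clockwise.

The navy star sits in the top-left of the left (A) image and the bottom-left of the right (B) — consistent with a whole-image 90° counter-clockwise rotation.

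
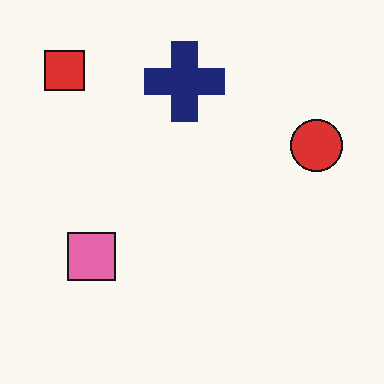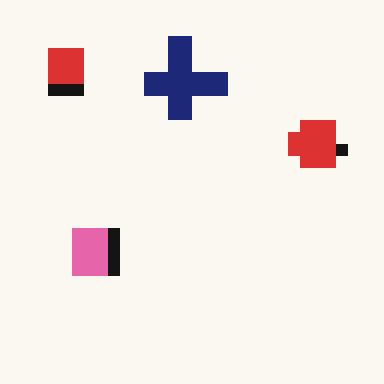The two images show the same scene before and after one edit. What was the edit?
The transformation is: coarsely pixelated.

Shapes are reduced to large square blocks; fine edges and outlines are lost — a downscale-then-upscale (mosaic) effect.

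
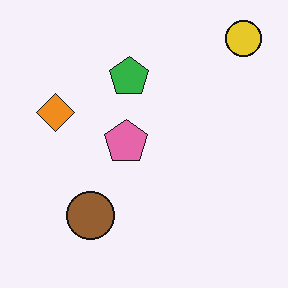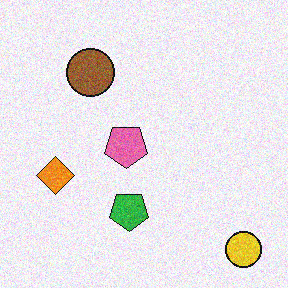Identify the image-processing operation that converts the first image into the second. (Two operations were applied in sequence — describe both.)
Flipped vertically (top ↔ bottom), then degraded with visible gaussian noise.

The yellow circle is in the top-right of the first image and the bottom-right of the second — shapes on opposite sides of the horizontal midline have swapped in a mirror flip. Random speckle covers the whole image, including the flat background.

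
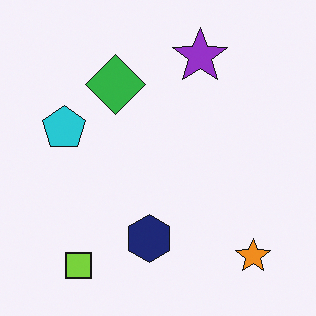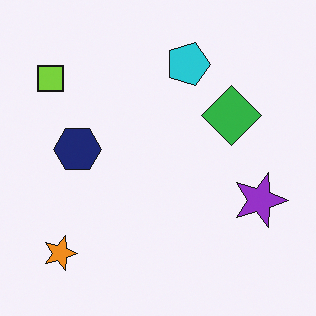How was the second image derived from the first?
This is the original image rotated 90° clockwise.

The orange star sits in the bottom-right of the first image and the bottom-left of the second — consistent with a whole-image 90° clockwise rotation.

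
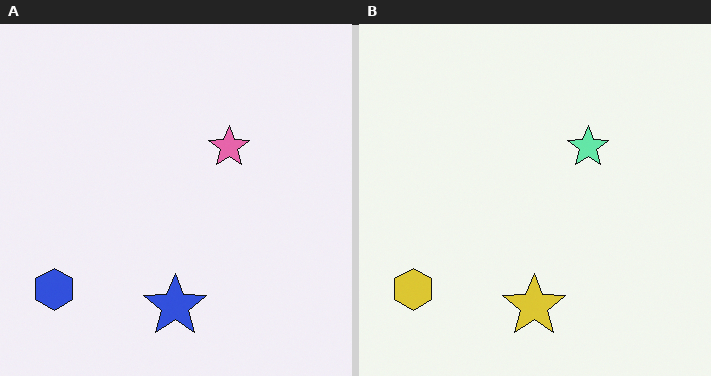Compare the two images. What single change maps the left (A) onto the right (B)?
It was hue-shifted by a large amount.

Every shape's color has rotated by the same amount around the hue wheel — a uniform hue shift.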